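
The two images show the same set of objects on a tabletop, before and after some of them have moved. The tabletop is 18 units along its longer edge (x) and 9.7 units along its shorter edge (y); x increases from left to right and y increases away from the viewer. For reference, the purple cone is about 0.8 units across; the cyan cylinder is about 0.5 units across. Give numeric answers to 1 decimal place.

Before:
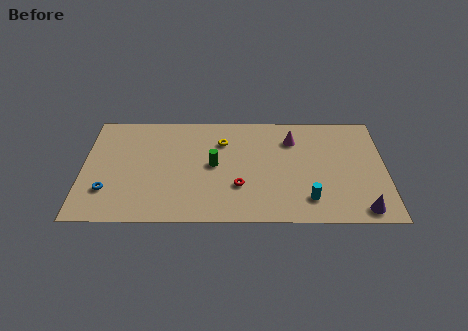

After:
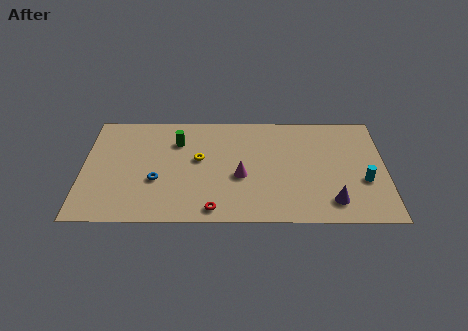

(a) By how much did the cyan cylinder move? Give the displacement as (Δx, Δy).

(3.3, 1.6)

The cyan cylinder was at about (13.4, 2.0) and moved to about (16.7, 3.6).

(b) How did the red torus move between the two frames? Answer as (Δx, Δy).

(-1.5, -2.0)

From the two frames, the red torus sits at roughly (9.3, 3.1) before and (7.8, 1.1) after.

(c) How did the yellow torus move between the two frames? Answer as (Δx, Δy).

(-1.4, -1.6)

The yellow torus started near (8.3, 7.1) and ended near (6.9, 5.5).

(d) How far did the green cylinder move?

3.0

The green cylinder moved from about (7.8, 5.0) to (5.6, 7.1), a distance of √(2.2² + 2.1²) ≈ 3.0.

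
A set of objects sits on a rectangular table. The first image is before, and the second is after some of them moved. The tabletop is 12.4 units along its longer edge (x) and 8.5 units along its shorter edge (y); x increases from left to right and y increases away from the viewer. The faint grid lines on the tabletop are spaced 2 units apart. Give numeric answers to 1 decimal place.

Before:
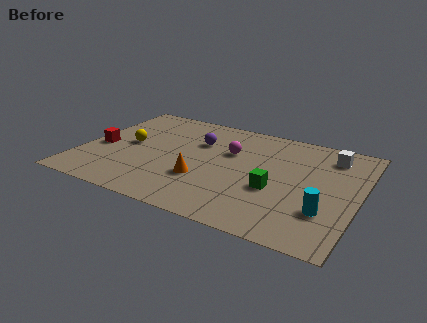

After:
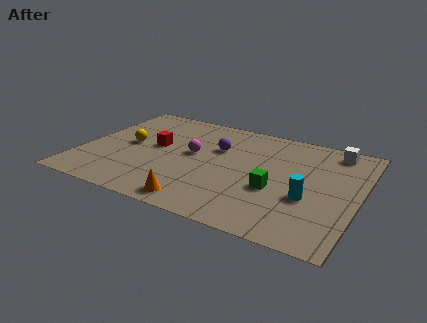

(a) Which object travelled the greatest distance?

the red cube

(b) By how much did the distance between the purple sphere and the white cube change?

-0.6

They were about 6.0 units apart before and 5.4 after — 0.6 units closer together.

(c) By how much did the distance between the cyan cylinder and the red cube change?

-3.1

They were about 10.4 units apart before and 7.3 after — 3.1 units closer together.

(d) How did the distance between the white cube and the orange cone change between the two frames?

+1.6

They were about 6.7 units apart before and 8.3 after — 1.6 units further apart.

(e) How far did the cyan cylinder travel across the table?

1.1

From (11.1, 2.5) to (10.3, 3.2), the cyan cylinder covered √(0.8² + 0.7²) ≈ 1.1 units.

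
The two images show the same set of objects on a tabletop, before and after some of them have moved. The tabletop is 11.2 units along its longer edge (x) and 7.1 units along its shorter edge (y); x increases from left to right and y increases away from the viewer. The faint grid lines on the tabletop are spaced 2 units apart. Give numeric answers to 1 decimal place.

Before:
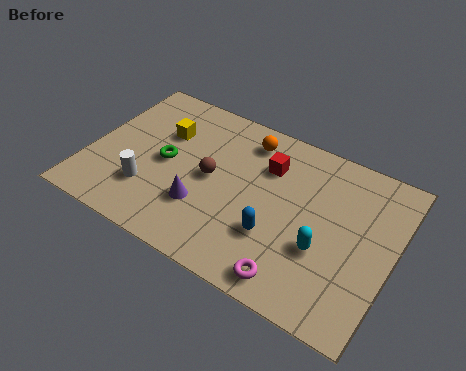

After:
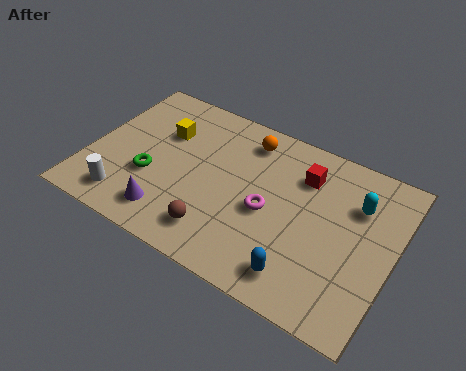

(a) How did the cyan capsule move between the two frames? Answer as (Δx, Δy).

(0.9, 2.4)

The cyan capsule was at about (8.8, 2.6) and moved to about (9.7, 5.0).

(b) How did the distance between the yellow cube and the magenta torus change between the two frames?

-2.2

Before: roughly 6.7 units apart; after: 4.5. That's 2.2 units closer together.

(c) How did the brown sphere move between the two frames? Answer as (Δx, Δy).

(0.6, -2.2)

The brown sphere started near (4.5, 3.6) and ended near (5.1, 1.4).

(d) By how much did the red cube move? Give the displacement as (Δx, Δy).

(1.3, 0.2)

The red cube started near (6.4, 5.1) and ended near (7.7, 5.3).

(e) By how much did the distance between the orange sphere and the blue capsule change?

+1.5

They were about 3.9 units apart before and 5.4 after — 1.5 units further apart.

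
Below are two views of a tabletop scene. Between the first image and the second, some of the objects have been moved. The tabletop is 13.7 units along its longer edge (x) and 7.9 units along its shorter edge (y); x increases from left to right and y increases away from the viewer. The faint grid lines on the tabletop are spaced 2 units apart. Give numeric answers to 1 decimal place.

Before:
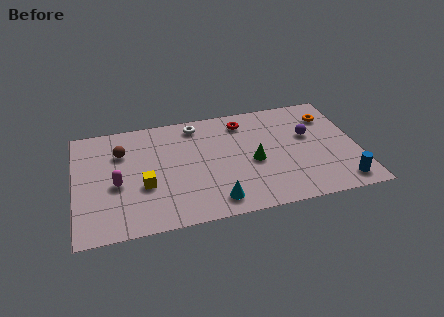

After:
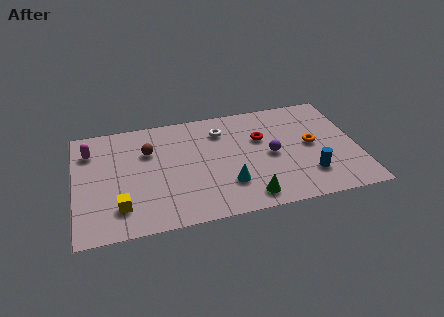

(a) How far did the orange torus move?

2.1

The orange torus moved from about (12.5, 6.0) to (11.5, 4.1), a distance of √(1.0² + 1.9²) ≈ 2.1.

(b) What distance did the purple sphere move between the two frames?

2.1

The purple sphere moved from about (11.4, 4.8) to (9.5, 3.8), a distance of √(1.9² + 1.0²) ≈ 2.1.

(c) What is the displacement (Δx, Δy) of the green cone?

(-0.4, -2.4)

The green cone was at about (8.6, 3.5) and moved to about (8.2, 1.1).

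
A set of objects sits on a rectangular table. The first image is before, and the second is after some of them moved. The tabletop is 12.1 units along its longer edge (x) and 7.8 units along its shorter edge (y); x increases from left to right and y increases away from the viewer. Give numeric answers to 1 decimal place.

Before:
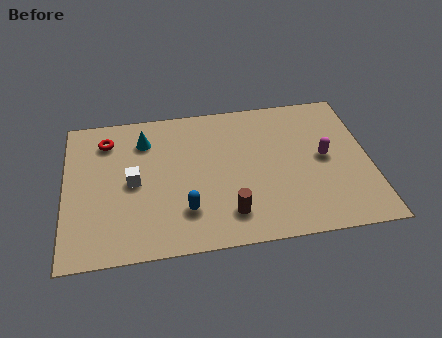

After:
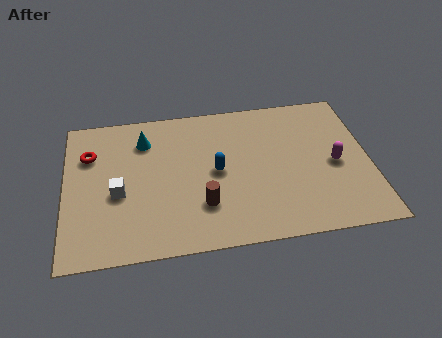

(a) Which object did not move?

the cyan cone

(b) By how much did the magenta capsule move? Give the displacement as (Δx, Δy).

(0.4, -0.4)

The magenta capsule started near (10.3, 4.0) and ended near (10.7, 3.6).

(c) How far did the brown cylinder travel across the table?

1.2

The brown cylinder was near (6.4, 1.6) before and (5.4, 2.2) after, so it travelled √(1.0² + 0.6²) ≈ 1.2 units.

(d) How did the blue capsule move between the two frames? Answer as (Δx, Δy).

(1.3, 1.9)

The blue capsule was at about (4.7, 2.0) and moved to about (6.0, 3.9).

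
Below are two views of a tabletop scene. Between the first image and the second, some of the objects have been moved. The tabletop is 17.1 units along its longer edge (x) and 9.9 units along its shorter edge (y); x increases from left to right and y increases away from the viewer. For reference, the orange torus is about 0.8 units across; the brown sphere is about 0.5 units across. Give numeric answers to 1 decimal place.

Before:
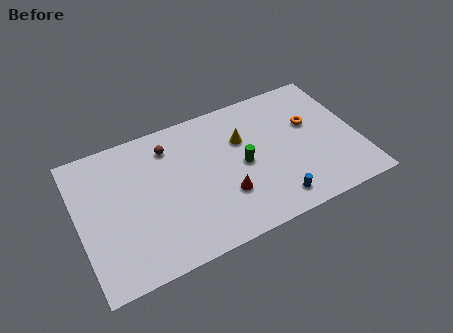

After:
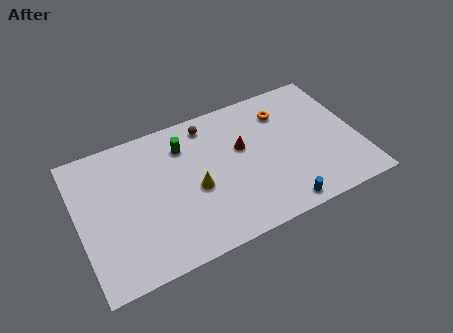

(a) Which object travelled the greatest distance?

the green cylinder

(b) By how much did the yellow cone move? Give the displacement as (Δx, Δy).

(-3.2, -2.3)

The yellow cone was at about (10.2, 6.6) and moved to about (7.0, 4.3).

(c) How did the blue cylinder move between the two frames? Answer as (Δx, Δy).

(0.3, -0.5)

From the two frames, the blue cylinder sits at roughly (11.5, 1.5) before and (11.8, 1.0) after.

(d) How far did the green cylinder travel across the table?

4.3

The green cylinder moved from about (10.0, 4.8) to (6.7, 7.6), a distance of √(3.3² + 2.8²) ≈ 4.3.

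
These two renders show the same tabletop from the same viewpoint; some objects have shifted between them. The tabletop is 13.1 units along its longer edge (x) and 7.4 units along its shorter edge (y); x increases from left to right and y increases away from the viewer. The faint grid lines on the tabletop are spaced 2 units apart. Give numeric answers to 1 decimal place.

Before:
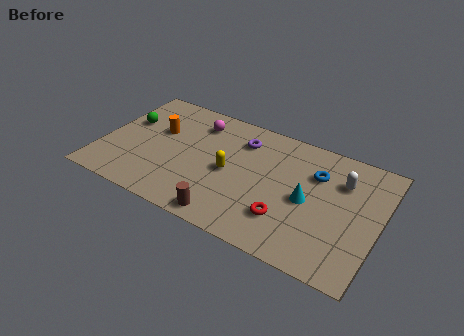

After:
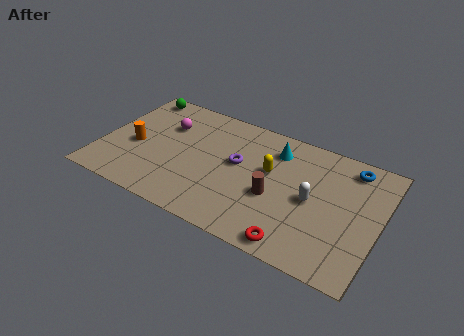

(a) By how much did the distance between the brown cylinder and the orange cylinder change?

+1.3

Before: roughly 5.4 units apart; after: 6.7. That's 1.3 units further apart.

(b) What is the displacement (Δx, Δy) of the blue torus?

(1.5, 1.1)

The blue torus was at about (10.0, 5.2) and moved to about (11.5, 6.3).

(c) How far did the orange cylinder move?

1.7

From (2.5, 4.6) to (1.6, 3.2), the orange cylinder covered √(0.9² + 1.4²) ≈ 1.7 units.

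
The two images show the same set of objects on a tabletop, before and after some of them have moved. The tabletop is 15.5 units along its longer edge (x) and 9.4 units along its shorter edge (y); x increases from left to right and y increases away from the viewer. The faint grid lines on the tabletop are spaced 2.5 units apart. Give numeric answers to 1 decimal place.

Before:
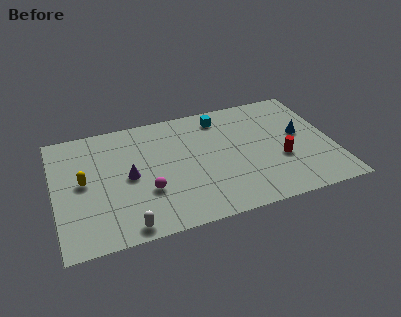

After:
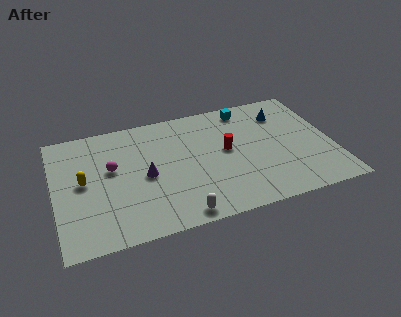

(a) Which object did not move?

the yellow capsule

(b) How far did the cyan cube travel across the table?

1.5

The cyan cube moved from about (9.5, 7.9) to (11.0, 8.2), a distance of √(1.5² + 0.3²) ≈ 1.5.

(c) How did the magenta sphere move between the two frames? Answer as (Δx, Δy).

(-1.8, 2.3)

From the two frames, the magenta sphere sits at roughly (5.0, 3.2) before and (3.2, 5.5) after.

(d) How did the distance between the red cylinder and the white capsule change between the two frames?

-4.0

They were about 9.2 units apart before and 5.2 after — 4.0 units closer together.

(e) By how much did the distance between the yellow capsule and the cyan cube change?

+1.5

The distance was about 8.5 in the first image and 10.0 in the second, so they moved 1.5 units further apart.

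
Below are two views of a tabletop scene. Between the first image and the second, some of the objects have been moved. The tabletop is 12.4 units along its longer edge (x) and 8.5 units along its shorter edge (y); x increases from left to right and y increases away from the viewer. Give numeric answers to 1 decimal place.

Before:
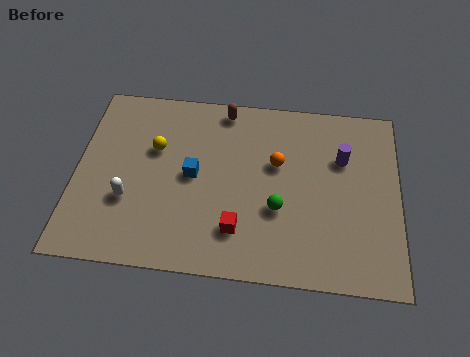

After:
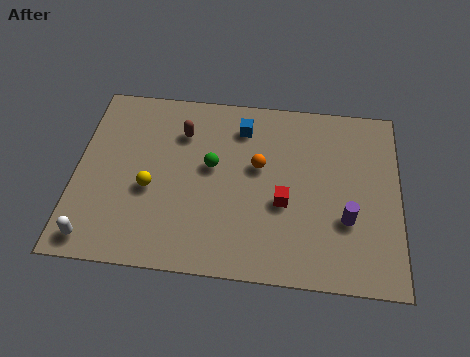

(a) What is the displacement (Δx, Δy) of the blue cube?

(1.8, 2.5)

The blue cube started near (4.5, 4.3) and ended near (6.3, 6.8).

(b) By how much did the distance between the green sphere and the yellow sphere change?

-2.7

The distance was about 5.3 in the first image and 2.6 in the second, so they moved 2.7 units closer together.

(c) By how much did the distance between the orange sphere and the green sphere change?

-0.3

Before: roughly 2.1 units apart; after: 1.8. That's 0.3 units closer together.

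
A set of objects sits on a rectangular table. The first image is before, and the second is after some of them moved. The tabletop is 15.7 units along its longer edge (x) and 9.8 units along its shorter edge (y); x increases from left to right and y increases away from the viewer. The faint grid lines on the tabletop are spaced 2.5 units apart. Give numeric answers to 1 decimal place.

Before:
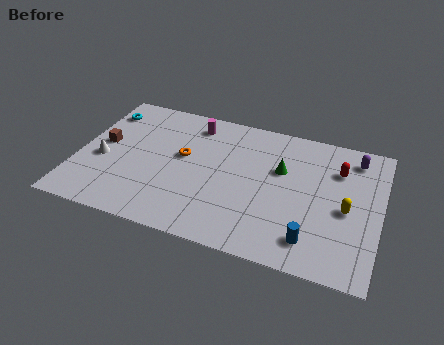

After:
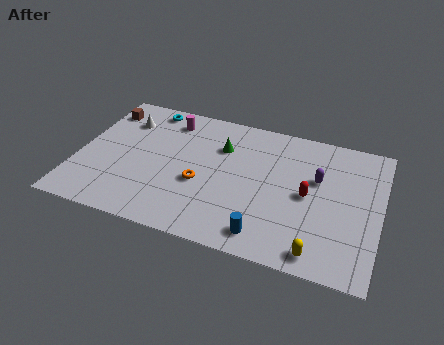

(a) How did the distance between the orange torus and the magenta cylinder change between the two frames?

+2.1

The distance was about 2.6 in the first image and 4.7 in the second, so they moved 2.1 units further apart.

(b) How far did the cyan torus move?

2.5

From (0.9, 7.8) to (3.2, 8.7), the cyan torus covered √(2.3² + 0.9²) ≈ 2.5 units.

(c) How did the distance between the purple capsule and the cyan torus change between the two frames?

-3.7

They were about 13.3 units apart before and 9.6 after — 3.7 units closer together.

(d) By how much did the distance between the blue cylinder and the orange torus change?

-3.6

The distance was about 8.0 in the first image and 4.4 in the second, so they moved 3.6 units closer together.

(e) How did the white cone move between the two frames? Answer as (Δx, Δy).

(0.8, 3.3)

The white cone started near (1.3, 4.1) and ended near (2.1, 7.4).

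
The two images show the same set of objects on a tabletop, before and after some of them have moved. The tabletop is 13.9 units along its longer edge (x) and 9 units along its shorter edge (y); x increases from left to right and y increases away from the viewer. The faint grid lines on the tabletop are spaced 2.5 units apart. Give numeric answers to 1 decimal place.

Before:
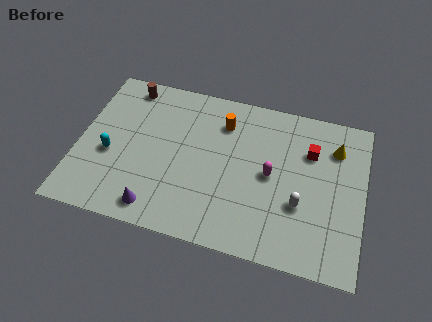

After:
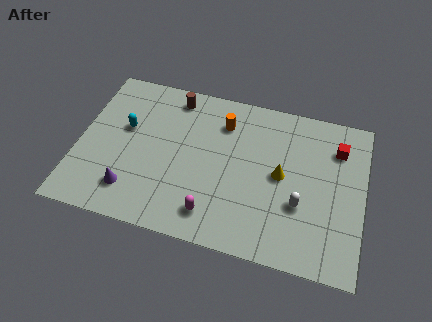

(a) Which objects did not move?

the white capsule and the orange cylinder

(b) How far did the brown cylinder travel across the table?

2.3

The brown cylinder moved from about (2.1, 7.9) to (4.4, 7.8), a distance of √(2.3² + 0.1²) ≈ 2.3.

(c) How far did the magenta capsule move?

3.9

The magenta capsule was near (9.4, 4.5) before and (6.8, 1.6) after, so it travelled √(2.6² + 2.9²) ≈ 3.9 units.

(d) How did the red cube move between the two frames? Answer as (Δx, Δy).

(1.3, 0.5)

The red cube was at about (11.2, 6.3) and moved to about (12.5, 6.8).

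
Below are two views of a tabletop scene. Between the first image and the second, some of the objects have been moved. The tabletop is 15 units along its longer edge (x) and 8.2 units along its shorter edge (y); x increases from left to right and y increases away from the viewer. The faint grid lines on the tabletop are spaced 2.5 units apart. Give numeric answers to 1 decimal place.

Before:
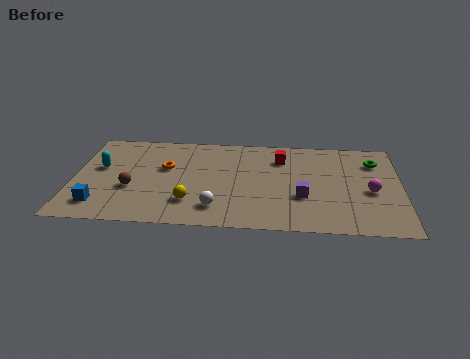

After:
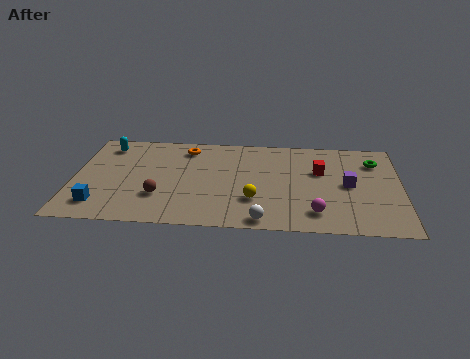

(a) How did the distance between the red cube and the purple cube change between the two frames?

-1.7

Before: roughly 3.4 units apart; after: 1.7. That's 1.7 units closer together.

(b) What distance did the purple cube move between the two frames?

2.4

From (10.5, 2.9) to (12.6, 4.1), the purple cube covered √(2.1² + 1.2²) ≈ 2.4 units.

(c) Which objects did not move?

the green torus and the blue cube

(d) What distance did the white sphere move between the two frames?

2.3

The white sphere was near (6.6, 1.7) before and (8.7, 0.8) after, so it travelled √(2.1² + 0.9²) ≈ 2.3 units.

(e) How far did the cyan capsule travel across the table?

2.0

From (1.2, 4.8) to (1.4, 6.8), the cyan capsule covered √(0.2² + 2.0²) ≈ 2.0 units.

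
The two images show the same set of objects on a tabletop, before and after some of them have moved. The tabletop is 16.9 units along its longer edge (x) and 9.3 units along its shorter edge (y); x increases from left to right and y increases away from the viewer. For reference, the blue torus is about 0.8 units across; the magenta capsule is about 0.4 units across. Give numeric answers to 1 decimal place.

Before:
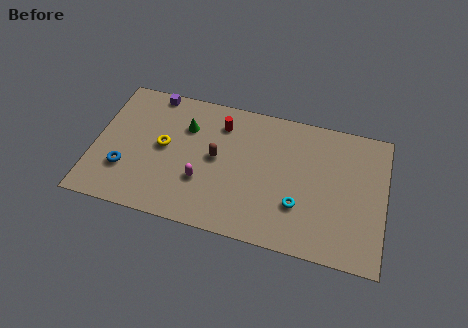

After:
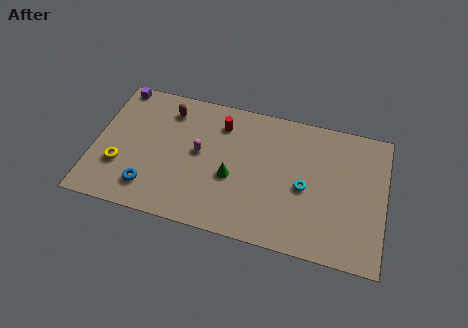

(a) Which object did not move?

the red cylinder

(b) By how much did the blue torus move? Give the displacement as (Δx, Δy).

(1.5, -0.9)

The blue torus started near (1.9, 2.8) and ended near (3.4, 1.9).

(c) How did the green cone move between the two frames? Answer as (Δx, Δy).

(2.9, -2.8)

From the two frames, the green cone sits at roughly (5.2, 6.6) before and (8.1, 3.8) after.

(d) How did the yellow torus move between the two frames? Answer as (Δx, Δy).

(-2.4, -1.9)

The yellow torus was at about (4.0, 4.9) and moved to about (1.6, 3.0).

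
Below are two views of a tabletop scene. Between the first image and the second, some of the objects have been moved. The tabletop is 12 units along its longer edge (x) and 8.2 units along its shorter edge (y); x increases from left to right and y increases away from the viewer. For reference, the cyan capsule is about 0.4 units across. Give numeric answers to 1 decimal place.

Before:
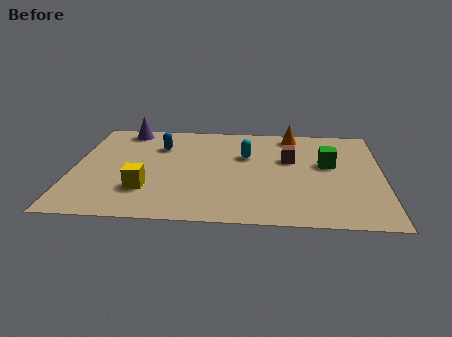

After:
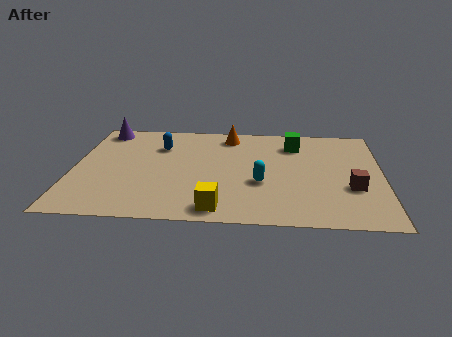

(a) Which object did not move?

the blue capsule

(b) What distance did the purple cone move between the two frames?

0.9

The purple cone moved from about (1.9, 7.3) to (1.0, 7.2), a distance of √(0.9² + 0.1²) ≈ 0.9.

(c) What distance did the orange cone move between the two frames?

2.5

The orange cone was near (8.5, 7.2) before and (6.0, 7.0) after, so it travelled √(2.5² + 0.2²) ≈ 2.5 units.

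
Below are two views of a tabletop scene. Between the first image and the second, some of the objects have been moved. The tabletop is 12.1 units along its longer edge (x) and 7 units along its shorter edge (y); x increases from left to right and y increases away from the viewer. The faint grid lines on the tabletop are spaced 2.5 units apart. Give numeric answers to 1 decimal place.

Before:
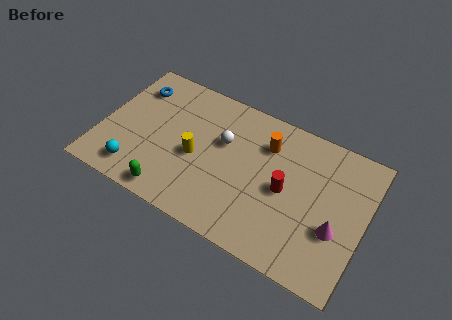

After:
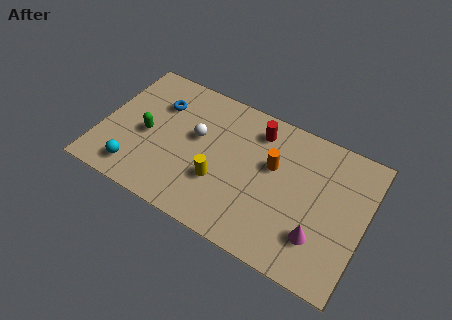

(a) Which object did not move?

the cyan sphere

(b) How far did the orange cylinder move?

1.0

From (7.4, 5.2) to (7.8, 4.3), the orange cylinder covered √(0.4² + 0.9²) ≈ 1.0 units.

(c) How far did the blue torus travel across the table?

1.3

From (1.2, 5.4) to (2.4, 5.0), the blue torus covered √(1.2² + 0.4²) ≈ 1.3 units.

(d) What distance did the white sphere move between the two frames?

1.2

The white sphere moved from about (5.5, 4.4) to (4.3, 4.1), a distance of √(1.2² + 0.3²) ≈ 1.2.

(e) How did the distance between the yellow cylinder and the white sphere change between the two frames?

+0.4

The distance was about 1.7 in the first image and 2.1 in the second, so they moved 0.4 units further apart.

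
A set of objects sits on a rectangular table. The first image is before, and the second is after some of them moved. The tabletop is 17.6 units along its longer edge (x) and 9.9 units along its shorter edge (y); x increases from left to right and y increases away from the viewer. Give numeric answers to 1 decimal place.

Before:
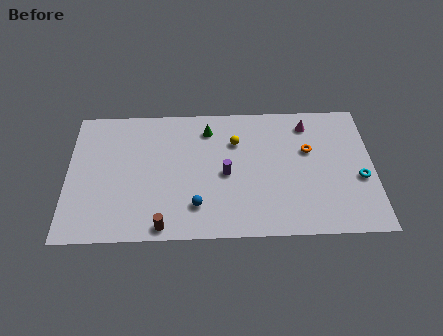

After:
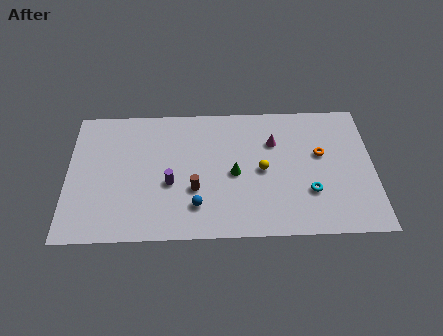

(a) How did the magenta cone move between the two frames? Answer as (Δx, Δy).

(-2.0, -1.3)

From the two frames, the magenta cone sits at roughly (13.9, 8.2) before and (11.9, 6.9) after.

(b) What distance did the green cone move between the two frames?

3.7

From (8.1, 8.0) to (9.6, 4.6), the green cone covered √(1.5² + 3.4²) ≈ 3.7 units.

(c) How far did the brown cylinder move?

3.2

The brown cylinder was near (5.5, 0.9) before and (7.3, 3.5) after, so it travelled √(1.8² + 2.6²) ≈ 3.2 units.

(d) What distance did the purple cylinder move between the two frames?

3.3

The purple cylinder moved from about (9.1, 4.6) to (5.9, 4.0), a distance of √(3.2² + 0.6²) ≈ 3.3.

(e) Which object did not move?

the blue sphere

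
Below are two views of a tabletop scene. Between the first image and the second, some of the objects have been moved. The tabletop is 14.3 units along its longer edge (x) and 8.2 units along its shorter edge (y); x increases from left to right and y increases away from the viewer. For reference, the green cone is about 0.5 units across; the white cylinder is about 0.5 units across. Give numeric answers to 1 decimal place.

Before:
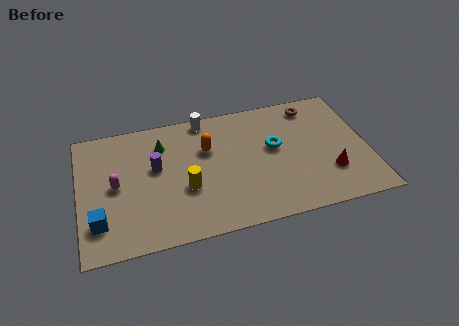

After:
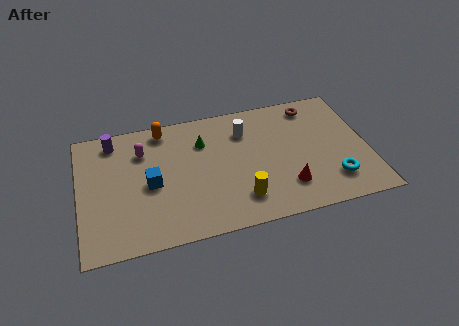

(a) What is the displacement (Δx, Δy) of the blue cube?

(2.6, 1.8)

The blue cube started near (0.9, 2.0) and ended near (3.5, 3.8).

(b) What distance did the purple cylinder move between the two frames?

3.0

The purple cylinder was near (3.8, 4.8) before and (1.8, 7.0) after, so it travelled √(2.0² + 2.2²) ≈ 3.0 units.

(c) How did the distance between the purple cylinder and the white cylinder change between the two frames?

+2.9

The distance was about 3.7 in the first image and 6.6 in the second, so they moved 2.9 units further apart.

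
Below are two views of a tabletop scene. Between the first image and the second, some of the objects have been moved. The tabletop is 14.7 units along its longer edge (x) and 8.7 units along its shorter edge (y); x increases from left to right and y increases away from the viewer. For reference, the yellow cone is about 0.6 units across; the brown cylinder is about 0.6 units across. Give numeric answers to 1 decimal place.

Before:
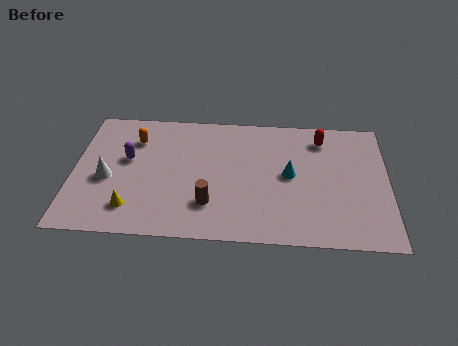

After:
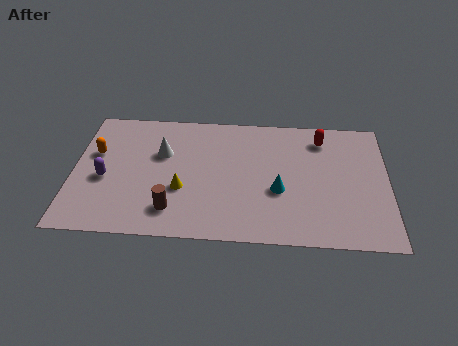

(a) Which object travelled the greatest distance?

the white cone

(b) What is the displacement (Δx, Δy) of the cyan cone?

(-0.5, -1.1)

The cyan cone was at about (10.1, 4.5) and moved to about (9.6, 3.4).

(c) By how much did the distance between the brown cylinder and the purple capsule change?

-1.1

Before: roughly 4.8 units apart; after: 3.7. That's 1.1 units closer together.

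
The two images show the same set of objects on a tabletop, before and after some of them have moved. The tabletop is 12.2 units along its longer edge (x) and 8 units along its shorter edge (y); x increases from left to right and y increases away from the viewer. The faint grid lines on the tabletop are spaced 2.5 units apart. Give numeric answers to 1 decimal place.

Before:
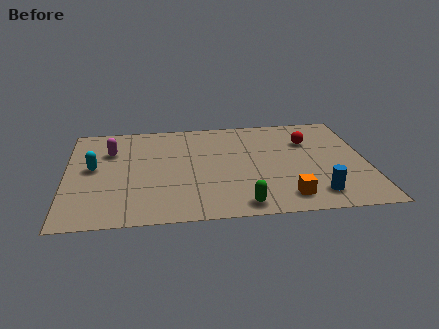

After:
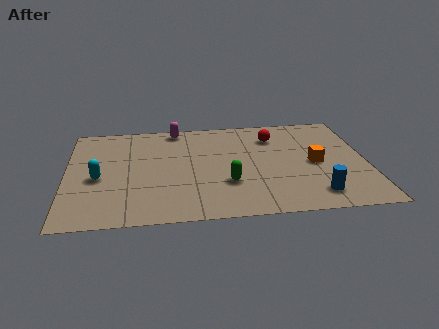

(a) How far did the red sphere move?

1.5

From (9.9, 5.6) to (8.5, 6.1), the red sphere covered √(1.4² + 0.5²) ≈ 1.5 units.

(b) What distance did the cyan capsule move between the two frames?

0.8

The cyan capsule was near (1.1, 4.3) before and (1.3, 3.5) after, so it travelled √(0.2² + 0.8²) ≈ 0.8 units.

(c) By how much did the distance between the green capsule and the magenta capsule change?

-2.0

The distance was about 7.0 in the first image and 5.0 in the second, so they moved 2.0 units closer together.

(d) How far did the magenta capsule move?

3.1

The magenta capsule moved from about (1.8, 5.6) to (4.5, 7.2), a distance of √(2.7² + 1.6²) ≈ 3.1.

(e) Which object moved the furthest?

the magenta capsule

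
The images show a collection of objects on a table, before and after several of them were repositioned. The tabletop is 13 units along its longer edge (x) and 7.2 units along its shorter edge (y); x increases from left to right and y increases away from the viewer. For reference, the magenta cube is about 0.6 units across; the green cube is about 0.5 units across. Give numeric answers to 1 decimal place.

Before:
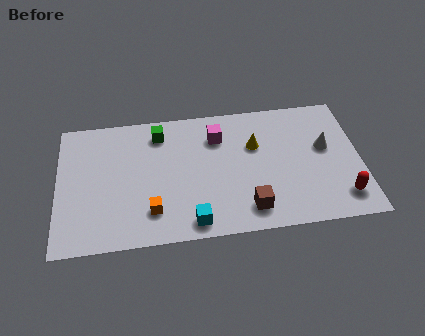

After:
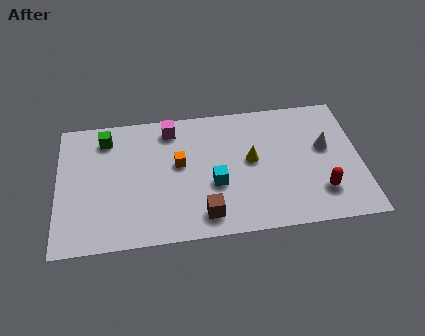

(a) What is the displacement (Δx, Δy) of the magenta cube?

(-2.0, 0.7)

The magenta cube started near (6.9, 5.4) and ended near (4.9, 6.1).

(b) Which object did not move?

the white cone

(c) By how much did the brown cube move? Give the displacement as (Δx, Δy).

(-1.9, -0.1)

From the two frames, the brown cube sits at roughly (8.1, 1.3) before and (6.2, 1.2) after.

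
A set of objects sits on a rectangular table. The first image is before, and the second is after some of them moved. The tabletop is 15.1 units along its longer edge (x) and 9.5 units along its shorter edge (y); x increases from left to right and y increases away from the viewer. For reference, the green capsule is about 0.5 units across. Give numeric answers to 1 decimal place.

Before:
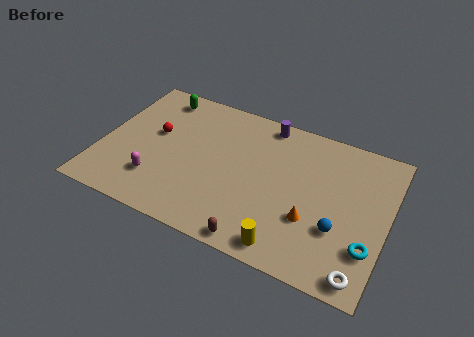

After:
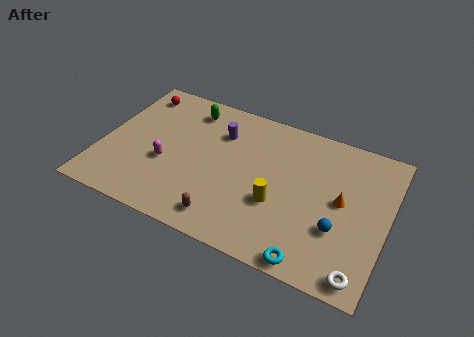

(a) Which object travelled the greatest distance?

the cyan torus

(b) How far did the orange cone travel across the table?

2.3

From (11.3, 3.2) to (12.7, 5.0), the orange cone covered √(1.4² + 1.8²) ≈ 2.3 units.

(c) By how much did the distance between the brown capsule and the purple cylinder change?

-2.1

The distance was about 7.7 in the first image and 5.6 in the second, so they moved 2.1 units closer together.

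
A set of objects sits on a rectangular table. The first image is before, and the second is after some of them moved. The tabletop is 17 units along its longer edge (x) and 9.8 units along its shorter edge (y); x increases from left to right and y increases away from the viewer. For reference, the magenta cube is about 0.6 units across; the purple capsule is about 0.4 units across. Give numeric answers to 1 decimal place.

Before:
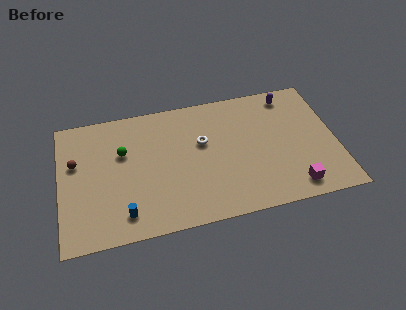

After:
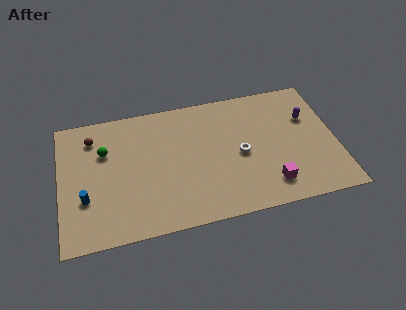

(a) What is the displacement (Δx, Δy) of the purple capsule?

(1.0, -2.0)

From the two frames, the purple capsule sits at roughly (14.4, 8.5) before and (15.4, 6.5) after.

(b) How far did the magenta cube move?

1.5

From (14.1, 1.4) to (12.7, 1.9), the magenta cube covered √(1.4² + 0.5²) ≈ 1.5 units.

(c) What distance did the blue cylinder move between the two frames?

2.8

From (3.8, 1.7) to (1.5, 3.3), the blue cylinder covered √(2.3² + 1.6²) ≈ 2.8 units.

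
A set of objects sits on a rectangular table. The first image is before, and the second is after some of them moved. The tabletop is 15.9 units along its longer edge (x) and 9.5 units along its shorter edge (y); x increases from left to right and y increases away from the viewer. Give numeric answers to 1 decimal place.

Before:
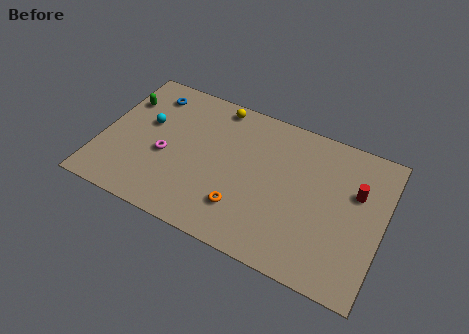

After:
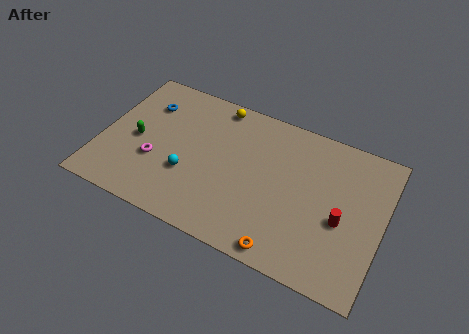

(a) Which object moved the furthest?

the cyan sphere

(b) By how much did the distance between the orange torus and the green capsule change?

+1.0

Before: roughly 8.6 units apart; after: 9.6. That's 1.0 units further apart.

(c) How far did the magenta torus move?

0.8

The magenta torus moved from about (3.7, 4.0) to (3.2, 3.4), a distance of √(0.5² + 0.6²) ≈ 0.8.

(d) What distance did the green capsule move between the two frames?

2.6

The green capsule was near (0.9, 6.8) before and (2.0, 4.4) after, so it travelled √(1.1² + 2.4²) ≈ 2.6 units.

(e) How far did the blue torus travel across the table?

0.8

The blue torus was near (2.3, 7.8) before and (2.2, 7.0) after, so it travelled √(0.1² + 0.8²) ≈ 0.8 units.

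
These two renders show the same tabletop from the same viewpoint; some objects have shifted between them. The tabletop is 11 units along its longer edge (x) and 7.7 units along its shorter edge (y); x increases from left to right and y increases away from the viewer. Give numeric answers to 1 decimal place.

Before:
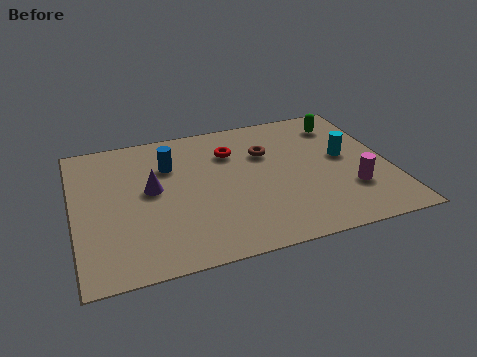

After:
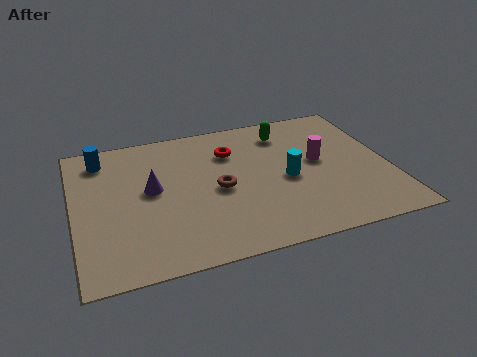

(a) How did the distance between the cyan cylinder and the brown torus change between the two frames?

-0.5

The distance was about 2.9 in the first image and 2.4 in the second, so they moved 0.5 units closer together.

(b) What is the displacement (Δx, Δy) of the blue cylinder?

(-2.3, 1.0)

From the two frames, the blue cylinder sits at roughly (3.4, 5.4) before and (1.1, 6.4) after.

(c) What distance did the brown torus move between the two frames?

2.4

From (6.8, 5.2) to (5.0, 3.6), the brown torus covered √(1.8² + 1.6²) ≈ 2.4 units.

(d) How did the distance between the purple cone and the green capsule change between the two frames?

-1.9

Before: roughly 7.2 units apart; after: 5.3. That's 1.9 units closer together.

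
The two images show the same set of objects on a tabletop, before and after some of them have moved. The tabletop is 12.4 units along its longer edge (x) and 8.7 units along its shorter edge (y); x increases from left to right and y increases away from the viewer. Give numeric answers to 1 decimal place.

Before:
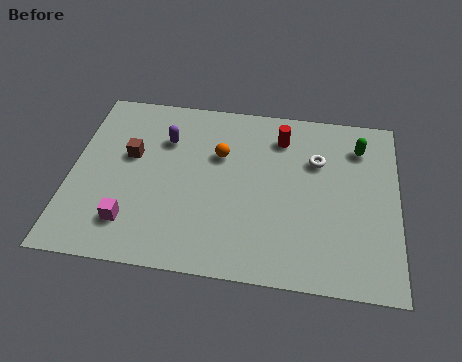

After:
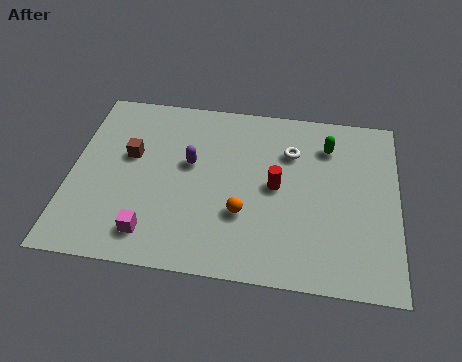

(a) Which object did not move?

the brown cube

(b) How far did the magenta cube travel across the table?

0.9

The magenta cube was near (2.4, 1.9) before and (3.2, 1.5) after, so it travelled √(0.8² + 0.4²) ≈ 0.9 units.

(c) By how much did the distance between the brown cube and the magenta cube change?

+0.5

Before: roughly 3.3 units apart; after: 3.8. That's 0.5 units further apart.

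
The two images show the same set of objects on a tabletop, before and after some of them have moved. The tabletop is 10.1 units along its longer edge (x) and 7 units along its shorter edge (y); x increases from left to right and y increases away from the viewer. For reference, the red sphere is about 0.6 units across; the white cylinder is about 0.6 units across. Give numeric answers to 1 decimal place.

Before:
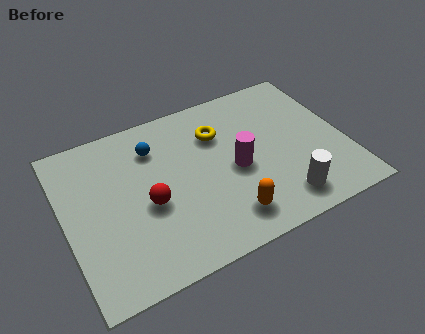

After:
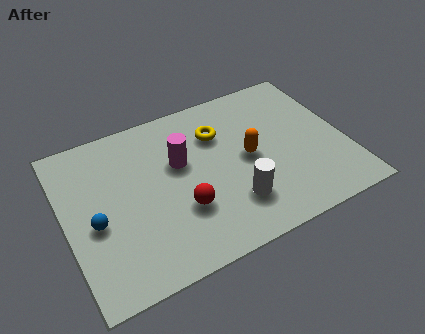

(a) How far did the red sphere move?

1.3

The red sphere was near (2.9, 3.0) before and (4.0, 2.3) after, so it travelled √(1.1² + 0.7²) ≈ 1.3 units.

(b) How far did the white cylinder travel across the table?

1.8

From (7.5, 1.2) to (5.8, 1.8), the white cylinder covered √(1.7² + 0.6²) ≈ 1.8 units.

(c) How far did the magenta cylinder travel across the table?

2.2

The magenta cylinder moved from about (6.1, 3.2) to (4.2, 4.3), a distance of √(1.9² + 1.1²) ≈ 2.2.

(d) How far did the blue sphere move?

3.3

The blue sphere moved from about (3.4, 5.3) to (1.0, 3.0), a distance of √(2.4² + 2.3²) ≈ 3.3.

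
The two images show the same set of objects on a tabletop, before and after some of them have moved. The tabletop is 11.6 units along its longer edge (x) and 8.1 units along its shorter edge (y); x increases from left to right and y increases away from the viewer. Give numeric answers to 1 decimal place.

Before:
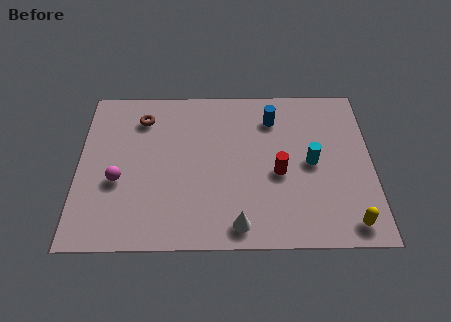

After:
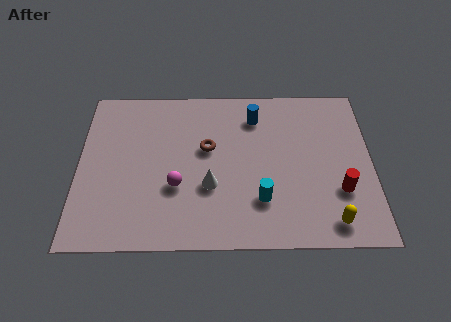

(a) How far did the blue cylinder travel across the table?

0.7

From (7.7, 6.3) to (7.0, 6.4), the blue cylinder covered √(0.7² + 0.1²) ≈ 0.7 units.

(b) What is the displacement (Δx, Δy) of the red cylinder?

(2.4, -0.9)

From the two frames, the red cylinder sits at roughly (7.9, 3.5) before and (10.3, 2.6) after.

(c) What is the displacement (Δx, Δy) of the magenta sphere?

(2.3, -0.3)

The magenta sphere was at about (1.6, 3.2) and moved to about (3.9, 2.9).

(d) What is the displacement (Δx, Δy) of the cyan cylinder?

(-2.0, -1.8)

From the two frames, the cyan cylinder sits at roughly (9.2, 4.0) before and (7.2, 2.2) after.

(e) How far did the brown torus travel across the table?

3.1

From (2.5, 6.4) to (5.1, 4.8), the brown torus covered √(2.6² + 1.6²) ≈ 3.1 units.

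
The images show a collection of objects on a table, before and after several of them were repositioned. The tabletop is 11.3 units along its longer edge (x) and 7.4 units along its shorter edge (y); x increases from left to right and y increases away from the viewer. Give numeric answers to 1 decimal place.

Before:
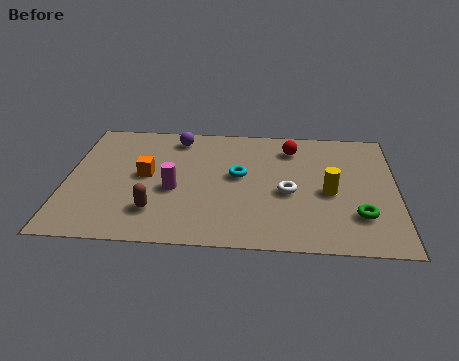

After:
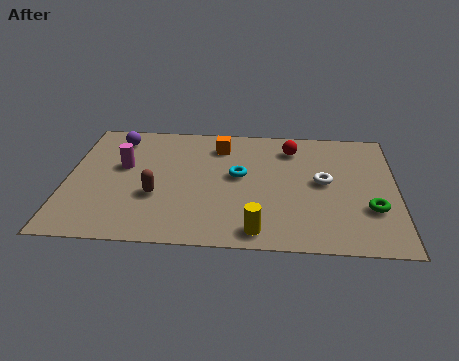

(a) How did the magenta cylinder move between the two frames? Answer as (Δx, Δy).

(-1.8, 1.3)

The magenta cylinder started near (3.7, 3.1) and ended near (1.9, 4.4).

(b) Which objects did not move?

the red sphere and the cyan torus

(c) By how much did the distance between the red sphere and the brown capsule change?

-0.6

They were about 6.2 units apart before and 5.6 after — 0.6 units closer together.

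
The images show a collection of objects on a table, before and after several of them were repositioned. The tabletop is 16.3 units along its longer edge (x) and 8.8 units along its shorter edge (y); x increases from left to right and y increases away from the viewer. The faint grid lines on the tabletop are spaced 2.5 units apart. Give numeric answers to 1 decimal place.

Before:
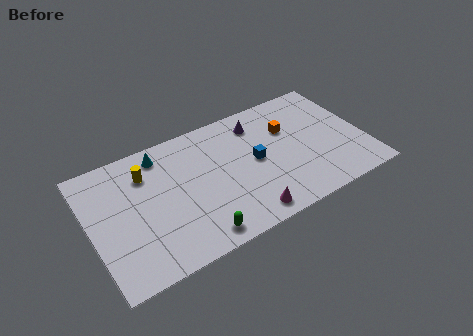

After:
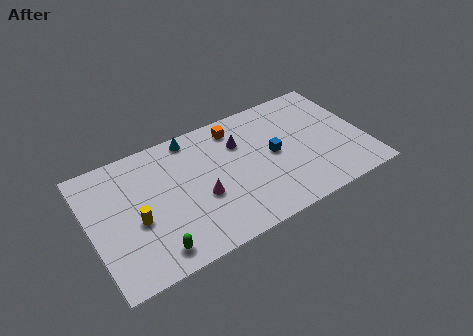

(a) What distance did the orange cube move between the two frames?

3.4

The orange cube was near (12.0, 5.9) before and (9.0, 7.4) after, so it travelled √(3.0² + 1.5²) ≈ 3.4 units.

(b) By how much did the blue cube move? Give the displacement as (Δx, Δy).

(1.1, 0.0)

The blue cube started near (9.8, 4.5) and ended near (10.9, 4.5).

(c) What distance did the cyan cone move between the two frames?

1.9

The cyan cone was near (4.5, 7.5) before and (6.4, 7.9) after, so it travelled √(1.9² + 0.4²) ≈ 1.9 units.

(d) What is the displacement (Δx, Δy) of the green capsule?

(-2.5, 0.2)

The green capsule started near (5.8, 1.1) and ended near (3.3, 1.3).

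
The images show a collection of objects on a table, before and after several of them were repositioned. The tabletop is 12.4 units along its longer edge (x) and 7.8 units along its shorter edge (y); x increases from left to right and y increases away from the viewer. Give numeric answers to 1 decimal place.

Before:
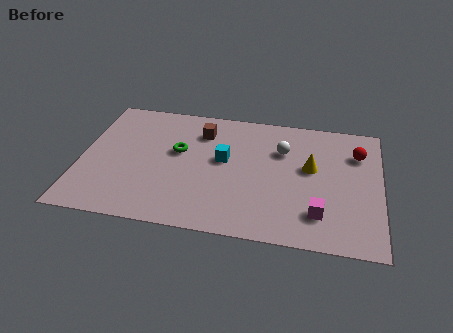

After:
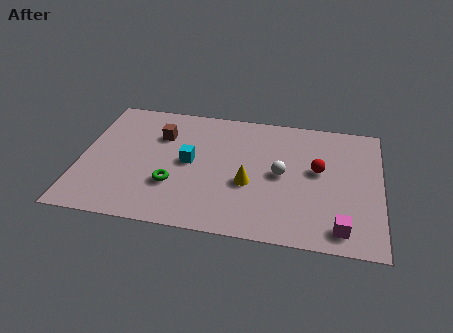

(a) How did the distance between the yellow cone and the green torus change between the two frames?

-2.3

Before: roughly 5.5 units apart; after: 3.2. That's 2.3 units closer together.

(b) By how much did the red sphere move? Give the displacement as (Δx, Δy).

(-1.6, -1.3)

The red sphere started near (11.4, 5.7) and ended near (9.8, 4.4).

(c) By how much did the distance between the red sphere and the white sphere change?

-1.5

Before: roughly 3.1 units apart; after: 1.6. That's 1.5 units closer together.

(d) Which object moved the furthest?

the yellow cone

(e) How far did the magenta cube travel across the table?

1.1

The magenta cube moved from about (9.9, 1.8) to (10.8, 1.1), a distance of √(0.9² + 0.7²) ≈ 1.1.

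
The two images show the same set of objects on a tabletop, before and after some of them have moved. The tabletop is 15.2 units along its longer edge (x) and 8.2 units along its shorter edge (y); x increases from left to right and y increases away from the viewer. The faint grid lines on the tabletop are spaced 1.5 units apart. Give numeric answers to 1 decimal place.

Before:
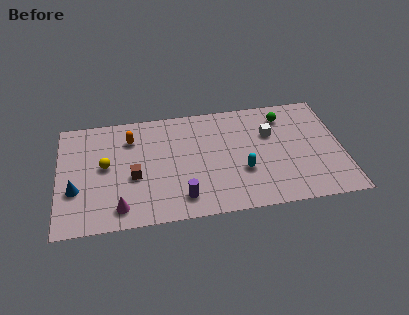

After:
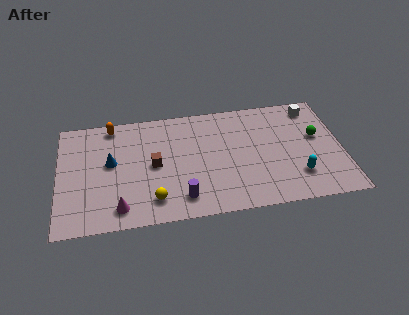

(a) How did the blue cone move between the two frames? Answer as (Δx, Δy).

(1.9, 1.7)

The blue cone was at about (0.9, 2.9) and moved to about (2.8, 4.6).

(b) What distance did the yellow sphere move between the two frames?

3.8

The yellow sphere moved from about (2.5, 4.4) to (5.0, 1.6), a distance of √(2.5² + 2.8²) ≈ 3.8.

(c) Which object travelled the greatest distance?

the yellow sphere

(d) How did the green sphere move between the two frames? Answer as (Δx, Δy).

(1.7, -1.8)

The green sphere started near (12.2, 6.6) and ended near (13.9, 4.8).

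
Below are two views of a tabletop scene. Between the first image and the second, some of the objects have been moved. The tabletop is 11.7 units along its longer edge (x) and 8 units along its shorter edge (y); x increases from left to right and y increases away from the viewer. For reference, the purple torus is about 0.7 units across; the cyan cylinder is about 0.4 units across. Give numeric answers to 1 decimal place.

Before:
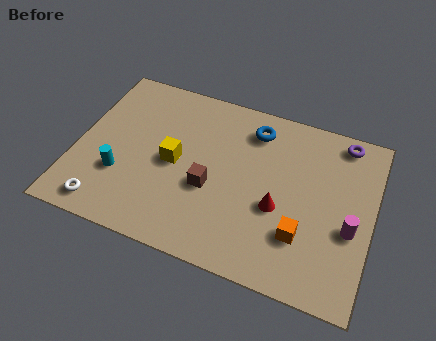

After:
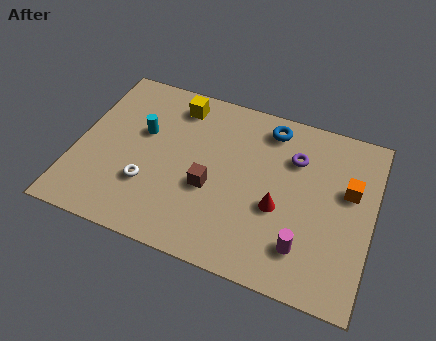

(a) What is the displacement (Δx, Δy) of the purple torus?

(-1.8, -1.4)

The purple torus started near (10.3, 7.1) and ended near (8.5, 5.7).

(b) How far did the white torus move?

2.1

The white torus was near (1.5, 1.0) before and (3.0, 2.5) after, so it travelled √(1.5² + 1.5²) ≈ 2.1 units.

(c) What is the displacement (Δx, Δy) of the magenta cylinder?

(-1.7, -1.4)

The magenta cylinder was at about (10.9, 3.2) and moved to about (9.2, 1.8).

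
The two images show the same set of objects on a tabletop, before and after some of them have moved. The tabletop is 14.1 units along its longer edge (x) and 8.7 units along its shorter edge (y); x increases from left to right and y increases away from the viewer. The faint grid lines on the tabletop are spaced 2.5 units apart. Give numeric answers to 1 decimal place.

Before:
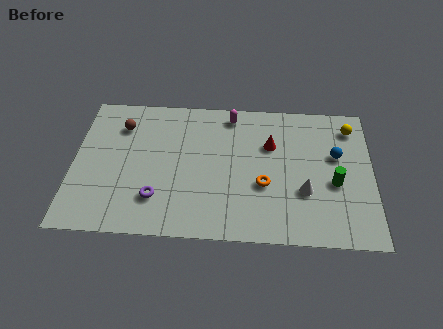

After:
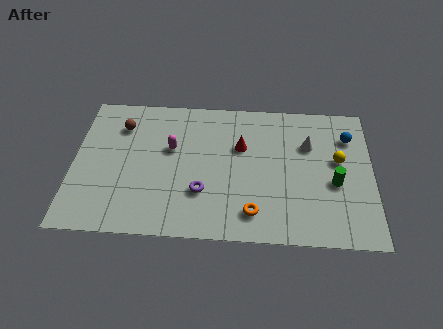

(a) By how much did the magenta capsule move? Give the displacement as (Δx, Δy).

(-2.8, -2.3)

The magenta capsule was at about (7.4, 7.6) and moved to about (4.6, 5.3).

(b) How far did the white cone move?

2.9

The white cone was near (10.9, 3.0) before and (11.1, 5.9) after, so it travelled √(0.2² + 2.9²) ≈ 2.9 units.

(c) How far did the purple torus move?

2.2

The purple torus moved from about (4.0, 2.2) to (6.1, 2.7), a distance of √(2.1² + 0.5²) ≈ 2.2.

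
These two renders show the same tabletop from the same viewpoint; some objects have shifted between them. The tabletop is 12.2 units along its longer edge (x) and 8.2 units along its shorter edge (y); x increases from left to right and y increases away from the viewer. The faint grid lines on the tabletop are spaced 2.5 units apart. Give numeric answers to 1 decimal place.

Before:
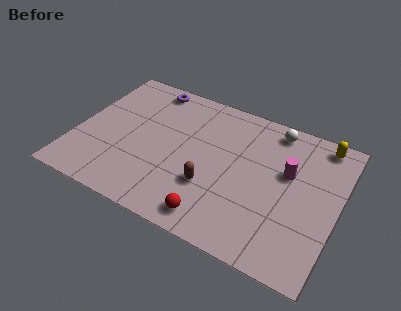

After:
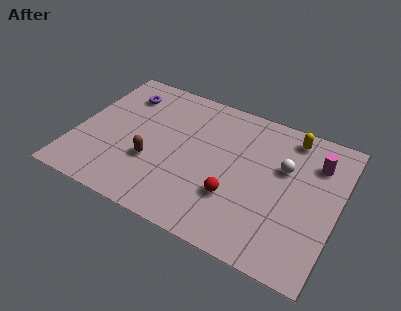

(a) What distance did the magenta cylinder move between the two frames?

1.6

The magenta cylinder moved from about (9.8, 5.0) to (11.0, 6.1), a distance of √(1.2² + 1.1²) ≈ 1.6.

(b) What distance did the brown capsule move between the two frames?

2.8

From (6.5, 2.7) to (3.7, 2.9), the brown capsule covered √(2.8² + 0.2²) ≈ 2.8 units.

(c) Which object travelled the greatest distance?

the brown capsule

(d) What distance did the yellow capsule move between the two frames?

1.4

From (11.1, 7.3) to (9.7, 7.1), the yellow capsule covered √(1.4² + 0.2²) ≈ 1.4 units.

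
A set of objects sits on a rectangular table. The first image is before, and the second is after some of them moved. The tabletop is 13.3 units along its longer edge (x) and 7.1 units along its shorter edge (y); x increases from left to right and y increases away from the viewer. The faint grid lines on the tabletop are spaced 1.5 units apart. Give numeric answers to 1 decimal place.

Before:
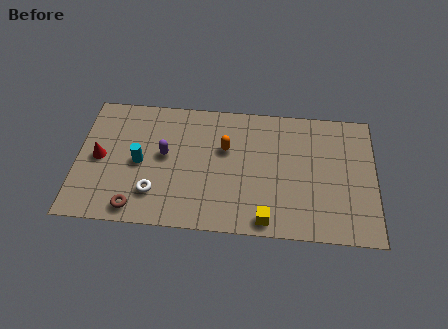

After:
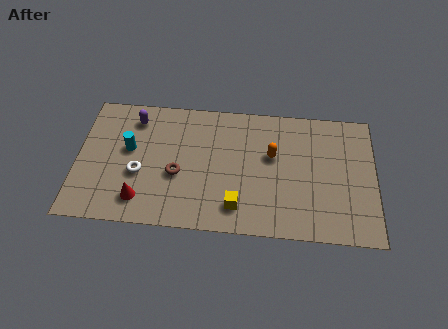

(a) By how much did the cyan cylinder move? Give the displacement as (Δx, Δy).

(-0.5, 0.7)

From the two frames, the cyan cylinder sits at roughly (2.8, 3.4) before and (2.3, 4.1) after.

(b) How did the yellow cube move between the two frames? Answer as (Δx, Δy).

(-1.3, 0.6)

From the two frames, the yellow cube sits at roughly (8.5, 0.8) before and (7.2, 1.4) after.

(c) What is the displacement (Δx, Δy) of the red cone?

(1.9, -2.1)

The red cone was at about (1.0, 3.5) and moved to about (2.9, 1.4).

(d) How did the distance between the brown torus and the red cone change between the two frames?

-0.9

The distance was about 3.1 in the first image and 2.2 in the second, so they moved 0.9 units closer together.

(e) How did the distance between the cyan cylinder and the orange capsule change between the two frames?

+2.4

They were about 4.0 units apart before and 6.4 after — 2.4 units further apart.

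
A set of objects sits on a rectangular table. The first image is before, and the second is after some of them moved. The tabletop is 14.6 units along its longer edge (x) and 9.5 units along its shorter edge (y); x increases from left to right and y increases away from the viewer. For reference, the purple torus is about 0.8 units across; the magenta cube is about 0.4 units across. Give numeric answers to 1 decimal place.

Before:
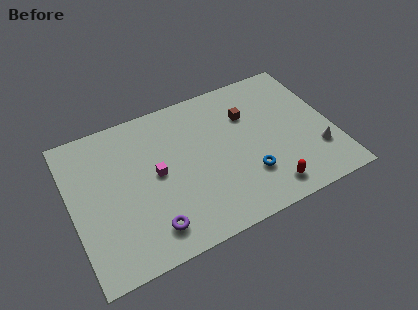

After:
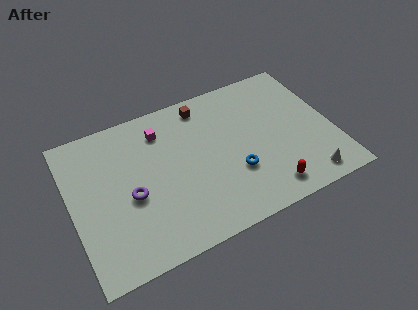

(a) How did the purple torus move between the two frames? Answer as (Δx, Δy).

(-0.8, 2.4)

The purple torus started near (4.0, 1.7) and ended near (3.2, 4.1).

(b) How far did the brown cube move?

2.8

From (10.1, 6.6) to (7.8, 8.2), the brown cube covered √(2.3² + 1.6²) ≈ 2.8 units.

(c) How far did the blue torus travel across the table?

0.9

The blue torus moved from about (9.6, 2.7) to (8.9, 3.2), a distance of √(0.7² + 0.5²) ≈ 0.9.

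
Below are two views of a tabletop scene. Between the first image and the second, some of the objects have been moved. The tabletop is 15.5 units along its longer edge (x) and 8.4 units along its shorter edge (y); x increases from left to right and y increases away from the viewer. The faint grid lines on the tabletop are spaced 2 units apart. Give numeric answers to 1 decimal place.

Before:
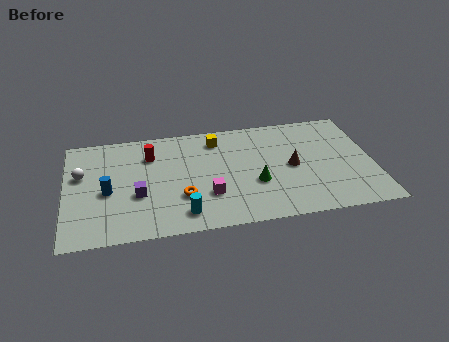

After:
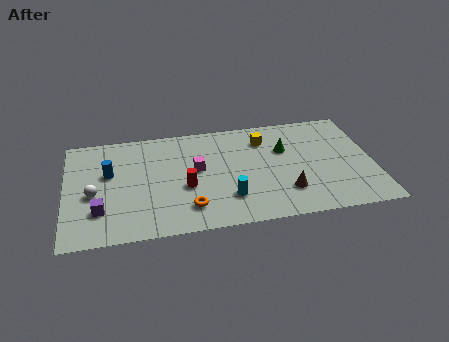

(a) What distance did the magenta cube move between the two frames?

2.2

The magenta cube was near (7.1, 2.6) before and (6.6, 4.7) after, so it travelled √(0.5² + 2.1²) ≈ 2.2 units.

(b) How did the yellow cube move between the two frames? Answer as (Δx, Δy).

(2.4, -0.4)

The yellow cube started near (7.7, 6.9) and ended near (10.1, 6.5).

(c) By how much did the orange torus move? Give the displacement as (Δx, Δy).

(0.3, -0.9)

The orange torus was at about (5.8, 2.7) and moved to about (6.1, 1.8).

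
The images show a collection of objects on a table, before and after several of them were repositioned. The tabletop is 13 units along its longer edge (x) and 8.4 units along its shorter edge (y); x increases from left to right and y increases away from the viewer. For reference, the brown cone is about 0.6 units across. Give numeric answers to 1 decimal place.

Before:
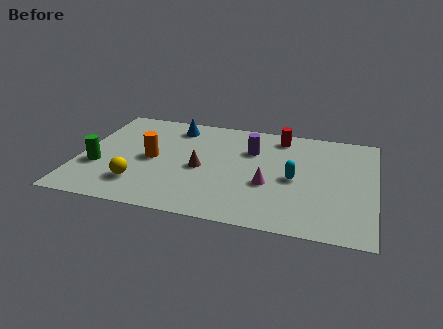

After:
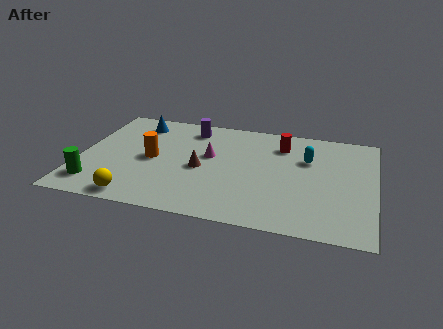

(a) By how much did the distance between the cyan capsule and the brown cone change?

+0.8

The distance was about 4.1 in the first image and 4.9 in the second, so they moved 0.8 units further apart.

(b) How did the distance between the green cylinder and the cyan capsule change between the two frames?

+1.3

They were about 8.6 units apart before and 9.9 after — 1.3 units further apart.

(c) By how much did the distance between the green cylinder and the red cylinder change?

+0.4

The distance was about 8.9 in the first image and 9.3 in the second, so they moved 0.4 units further apart.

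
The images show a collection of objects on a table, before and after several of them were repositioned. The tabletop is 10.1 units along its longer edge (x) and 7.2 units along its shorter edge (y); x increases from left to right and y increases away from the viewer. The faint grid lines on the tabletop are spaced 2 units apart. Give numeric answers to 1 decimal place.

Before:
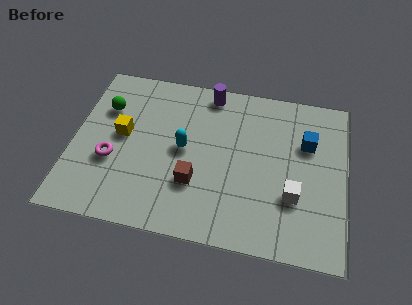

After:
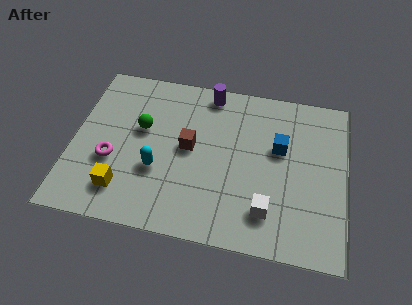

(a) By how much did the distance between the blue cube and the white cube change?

+0.4

They were about 2.4 units apart before and 2.8 after — 0.4 units further apart.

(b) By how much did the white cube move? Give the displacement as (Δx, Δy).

(-0.9, -0.8)

From the two frames, the white cube sits at roughly (8.2, 2.4) before and (7.3, 1.6) after.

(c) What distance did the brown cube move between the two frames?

1.5

From (4.6, 2.3) to (4.3, 3.8), the brown cube covered √(0.3² + 1.5²) ≈ 1.5 units.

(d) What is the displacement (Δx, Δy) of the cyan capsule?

(-0.9, -1.1)

The cyan capsule was at about (4.1, 3.7) and moved to about (3.2, 2.6).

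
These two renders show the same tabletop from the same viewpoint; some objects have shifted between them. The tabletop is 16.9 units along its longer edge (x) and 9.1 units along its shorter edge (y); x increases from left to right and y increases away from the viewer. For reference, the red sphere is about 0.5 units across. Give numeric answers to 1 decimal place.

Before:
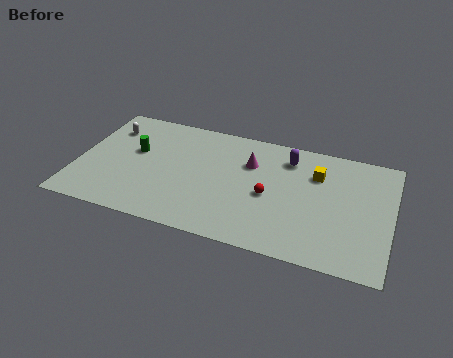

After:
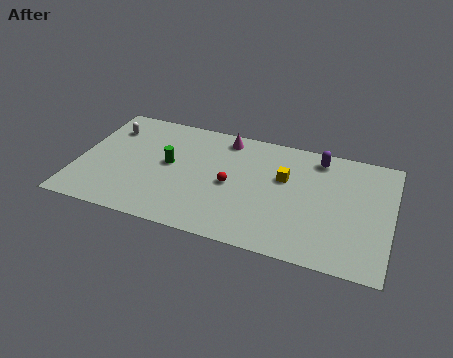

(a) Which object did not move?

the white capsule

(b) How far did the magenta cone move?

2.2

The magenta cone was near (9.2, 6.3) before and (7.7, 7.9) after, so it travelled √(1.5² + 1.6²) ≈ 2.2 units.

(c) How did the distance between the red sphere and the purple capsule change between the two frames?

+2.4

The distance was about 3.3 in the first image and 5.7 in the second, so they moved 2.4 units further apart.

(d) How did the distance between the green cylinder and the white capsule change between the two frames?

+1.8

Before: roughly 2.2 units apart; after: 4.0. That's 1.8 units further apart.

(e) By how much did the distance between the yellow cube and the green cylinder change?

-3.6

Before: roughly 9.9 units apart; after: 6.3. That's 3.6 units closer together.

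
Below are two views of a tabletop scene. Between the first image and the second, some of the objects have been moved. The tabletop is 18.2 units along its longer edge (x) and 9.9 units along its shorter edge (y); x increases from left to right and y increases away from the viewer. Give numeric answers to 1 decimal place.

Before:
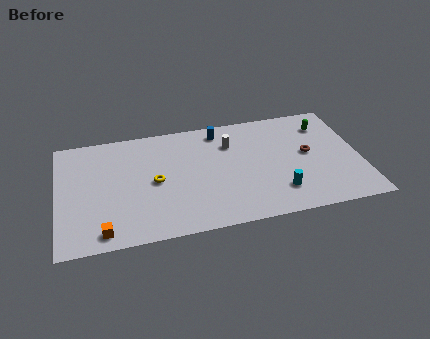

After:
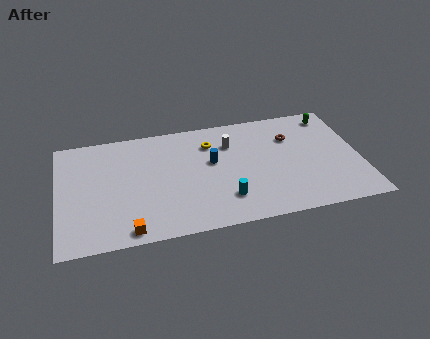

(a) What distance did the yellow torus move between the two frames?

4.4

From (5.8, 4.8) to (9.3, 7.5), the yellow torus covered √(3.5² + 2.7²) ≈ 4.4 units.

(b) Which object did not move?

the white cylinder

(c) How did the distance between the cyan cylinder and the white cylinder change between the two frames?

-0.7

They were about 5.5 units apart before and 4.8 after — 0.7 units closer together.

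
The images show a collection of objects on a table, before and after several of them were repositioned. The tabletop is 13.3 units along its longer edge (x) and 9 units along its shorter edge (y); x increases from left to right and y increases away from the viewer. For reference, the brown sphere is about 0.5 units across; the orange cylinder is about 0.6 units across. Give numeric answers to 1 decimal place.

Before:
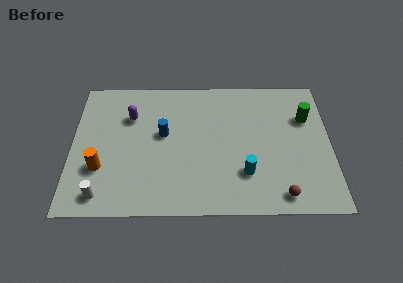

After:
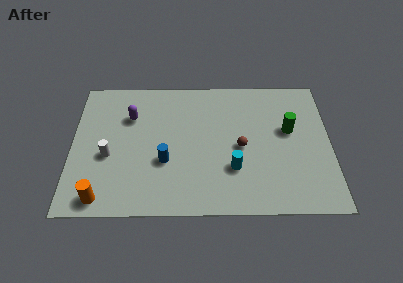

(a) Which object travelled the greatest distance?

the brown sphere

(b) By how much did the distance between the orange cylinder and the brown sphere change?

-1.6

They were about 9.4 units apart before and 7.8 after — 1.6 units closer together.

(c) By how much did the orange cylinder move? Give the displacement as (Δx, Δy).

(0.1, -1.9)

From the two frames, the orange cylinder sits at roughly (1.5, 2.9) before and (1.6, 1.0) after.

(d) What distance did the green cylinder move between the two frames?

1.2

The green cylinder moved from about (12.1, 6.1) to (11.2, 5.3), a distance of √(0.9² + 0.8²) ≈ 1.2.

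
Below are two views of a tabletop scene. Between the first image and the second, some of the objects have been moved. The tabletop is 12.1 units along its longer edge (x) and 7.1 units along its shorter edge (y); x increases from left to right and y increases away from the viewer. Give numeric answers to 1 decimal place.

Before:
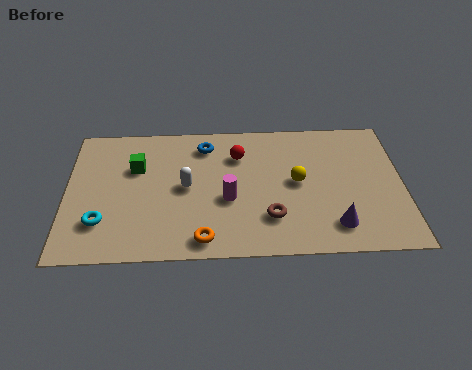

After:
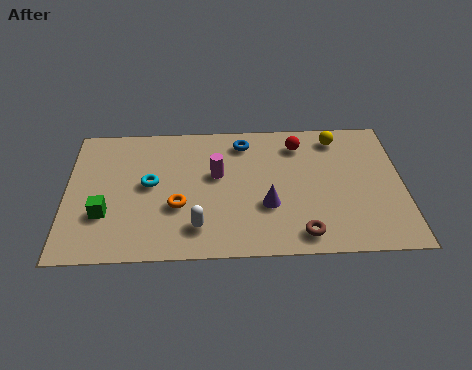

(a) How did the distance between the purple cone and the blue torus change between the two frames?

-2.9

The distance was about 6.4 in the first image and 3.5 in the second, so they moved 2.9 units closer together.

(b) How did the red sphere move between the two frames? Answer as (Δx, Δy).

(2.2, 0.5)

The red sphere was at about (6.2, 5.2) and moved to about (8.4, 5.7).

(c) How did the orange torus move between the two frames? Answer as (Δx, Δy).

(-0.9, 1.7)

From the two frames, the orange torus sits at roughly (4.9, 0.9) before and (4.0, 2.6) after.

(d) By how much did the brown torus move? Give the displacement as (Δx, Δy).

(1.1, -0.9)

From the two frames, the brown torus sits at roughly (7.3, 1.9) before and (8.4, 1.0) after.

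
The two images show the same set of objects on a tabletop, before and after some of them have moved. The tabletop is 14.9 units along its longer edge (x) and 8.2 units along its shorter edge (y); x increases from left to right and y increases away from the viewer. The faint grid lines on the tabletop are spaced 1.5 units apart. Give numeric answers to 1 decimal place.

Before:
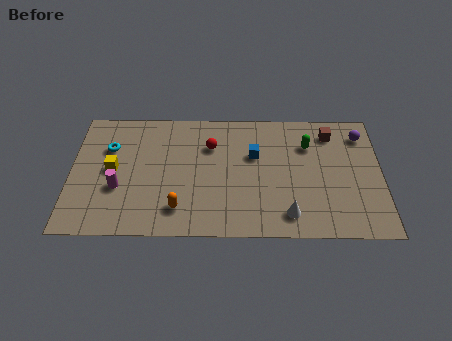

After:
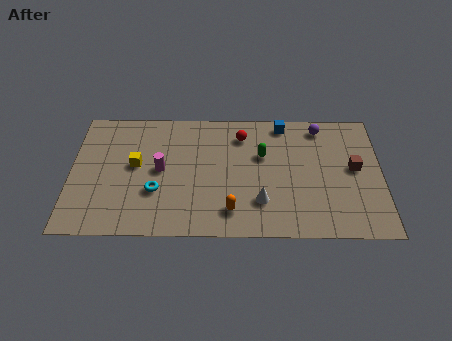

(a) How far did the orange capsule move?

2.5

From (5.2, 1.7) to (7.7, 1.6), the orange capsule covered √(2.5² + 0.1²) ≈ 2.5 units.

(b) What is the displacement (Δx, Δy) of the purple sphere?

(-2.0, 0.5)

From the two frames, the purple sphere sits at roughly (14.0, 6.6) before and (12.0, 7.1) after.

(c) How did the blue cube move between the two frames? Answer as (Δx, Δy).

(1.4, 2.1)

From the two frames, the blue cube sits at roughly (8.8, 5.2) before and (10.2, 7.3) after.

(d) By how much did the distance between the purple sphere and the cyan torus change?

-3.2

They were about 12.2 units apart before and 9.0 after — 3.2 units closer together.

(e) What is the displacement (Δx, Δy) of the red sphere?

(1.5, 0.7)

The red sphere started near (6.7, 5.8) and ended near (8.2, 6.5).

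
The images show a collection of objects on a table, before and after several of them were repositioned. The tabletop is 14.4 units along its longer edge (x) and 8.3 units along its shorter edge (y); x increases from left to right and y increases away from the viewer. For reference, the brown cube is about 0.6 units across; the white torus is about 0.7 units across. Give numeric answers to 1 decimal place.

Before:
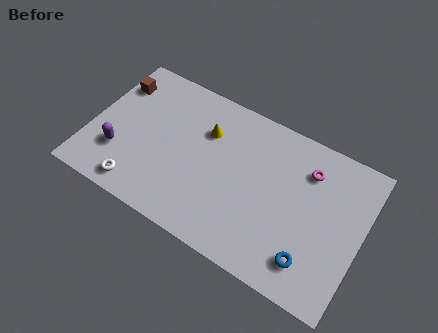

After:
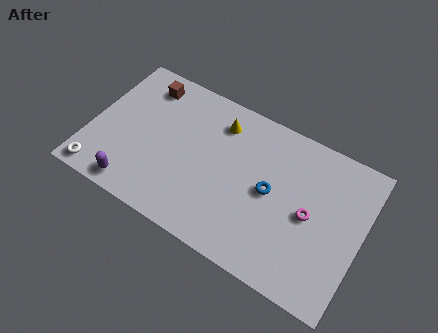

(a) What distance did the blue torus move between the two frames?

3.5

The blue torus was near (12.1, 1.7) before and (9.6, 4.2) after, so it travelled √(2.5² + 2.5²) ≈ 3.5 units.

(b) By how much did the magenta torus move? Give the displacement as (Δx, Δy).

(0.4, -2.3)

The magenta torus was at about (11.3, 6.3) and moved to about (11.7, 4.0).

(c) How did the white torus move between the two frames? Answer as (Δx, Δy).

(-2.1, -0.2)

From the two frames, the white torus sits at roughly (3.0, 1.1) before and (0.9, 0.9) after.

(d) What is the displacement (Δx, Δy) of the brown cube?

(1.5, 0.6)

The brown cube was at about (0.9, 6.3) and moved to about (2.4, 6.9).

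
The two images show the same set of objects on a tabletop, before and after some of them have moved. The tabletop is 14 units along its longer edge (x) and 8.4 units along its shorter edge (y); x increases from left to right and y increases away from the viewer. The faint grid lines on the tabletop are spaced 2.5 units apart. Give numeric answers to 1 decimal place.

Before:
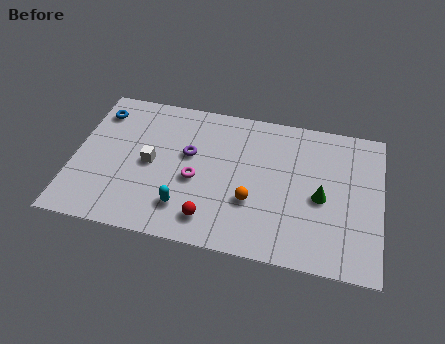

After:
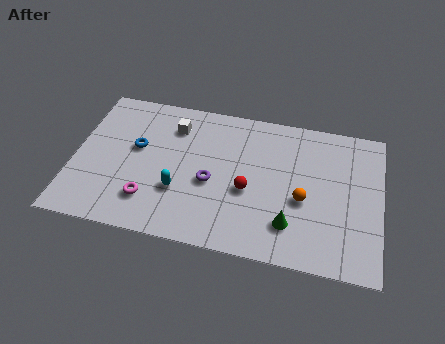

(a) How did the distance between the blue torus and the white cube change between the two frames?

-1.4

Before: roughly 3.7 units apart; after: 2.3. That's 1.4 units closer together.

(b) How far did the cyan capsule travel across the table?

0.9

The cyan capsule moved from about (5.2, 1.9) to (4.9, 2.8), a distance of √(0.3² + 0.9²) ≈ 0.9.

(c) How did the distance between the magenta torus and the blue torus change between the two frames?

-2.6

The distance was about 5.6 in the first image and 3.0 in the second, so they moved 2.6 units closer together.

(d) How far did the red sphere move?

2.6

The red sphere was near (6.4, 1.5) before and (8.0, 3.5) after, so it travelled √(1.6² + 2.0²) ≈ 2.6 units.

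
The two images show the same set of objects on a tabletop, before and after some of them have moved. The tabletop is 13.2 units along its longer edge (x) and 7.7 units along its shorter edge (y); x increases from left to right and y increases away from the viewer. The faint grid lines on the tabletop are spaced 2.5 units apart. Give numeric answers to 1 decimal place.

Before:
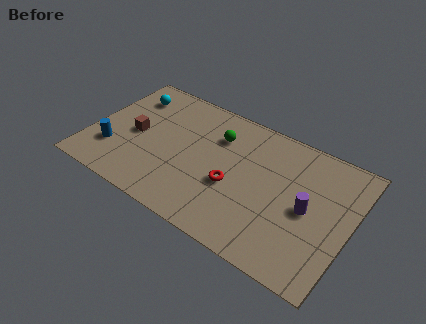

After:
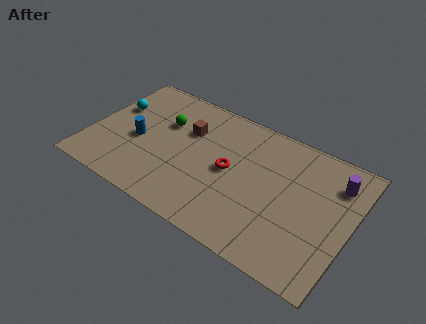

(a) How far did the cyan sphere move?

1.3

The cyan sphere moved from about (1.5, 6.0) to (0.9, 4.9), a distance of √(0.6² + 1.1²) ≈ 1.3.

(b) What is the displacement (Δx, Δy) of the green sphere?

(-2.7, -0.5)

The green sphere was at about (6.2, 5.6) and moved to about (3.5, 5.1).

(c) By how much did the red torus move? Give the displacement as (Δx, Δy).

(-0.3, 0.8)

The red torus was at about (7.4, 3.1) and moved to about (7.1, 3.9).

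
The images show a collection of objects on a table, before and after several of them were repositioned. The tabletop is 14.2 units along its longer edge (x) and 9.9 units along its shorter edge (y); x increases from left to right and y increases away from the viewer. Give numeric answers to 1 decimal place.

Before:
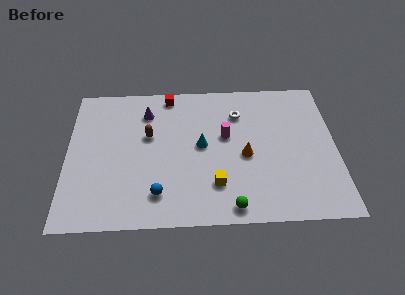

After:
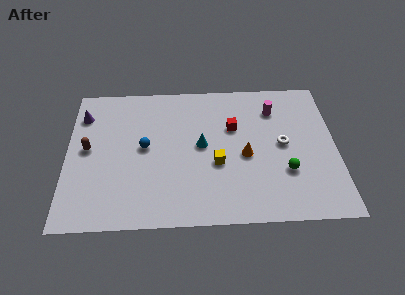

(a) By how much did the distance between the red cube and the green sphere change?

-4.3

Before: roughly 8.5 units apart; after: 4.2. That's 4.3 units closer together.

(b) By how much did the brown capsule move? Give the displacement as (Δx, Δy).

(-3.2, -0.8)

The brown capsule started near (4.3, 6.0) and ended near (1.1, 5.2).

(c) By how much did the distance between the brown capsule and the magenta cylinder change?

+6.1

Before: roughly 4.1 units apart; after: 10.2. That's 6.1 units further apart.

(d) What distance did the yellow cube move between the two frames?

1.4

The yellow cube moved from about (7.8, 2.5) to (7.9, 3.9), a distance of √(0.1² + 1.4²) ≈ 1.4.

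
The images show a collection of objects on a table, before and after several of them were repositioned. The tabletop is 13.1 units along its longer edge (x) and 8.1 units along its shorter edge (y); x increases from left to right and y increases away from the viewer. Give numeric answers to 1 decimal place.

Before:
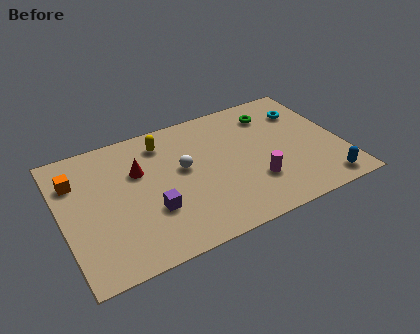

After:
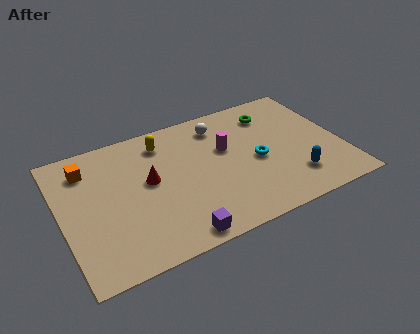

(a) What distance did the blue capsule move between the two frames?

1.6

From (11.9, 1.0) to (10.6, 1.9), the blue capsule covered √(1.3² + 0.9²) ≈ 1.6 units.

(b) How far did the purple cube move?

2.1

From (4.0, 2.7) to (4.9, 0.8), the purple cube covered √(0.9² + 1.9²) ≈ 2.1 units.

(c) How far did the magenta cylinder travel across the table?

2.8

The magenta cylinder moved from about (8.8, 2.4) to (7.8, 5.0), a distance of √(1.0² + 2.6²) ≈ 2.8.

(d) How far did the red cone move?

0.9

The red cone was near (3.7, 5.3) before and (4.1, 4.5) after, so it travelled √(0.4² + 0.8²) ≈ 0.9 units.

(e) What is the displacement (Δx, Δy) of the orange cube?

(0.6, 0.5)

The orange cube started near (0.8, 5.9) and ended near (1.4, 6.4).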